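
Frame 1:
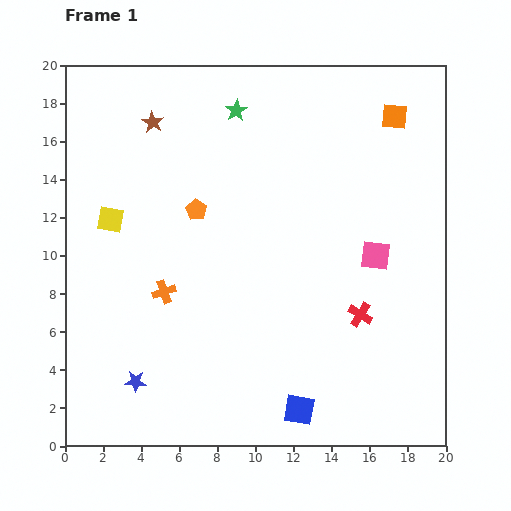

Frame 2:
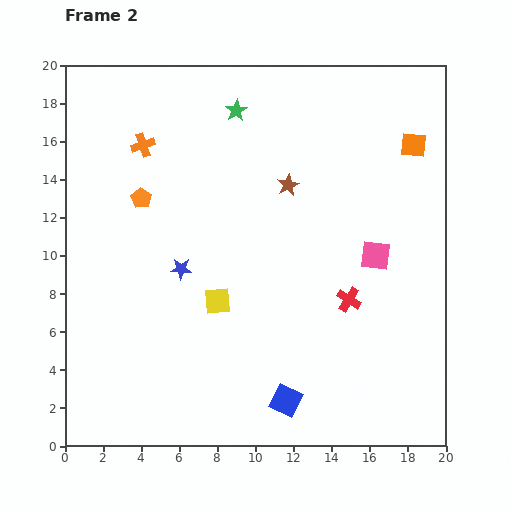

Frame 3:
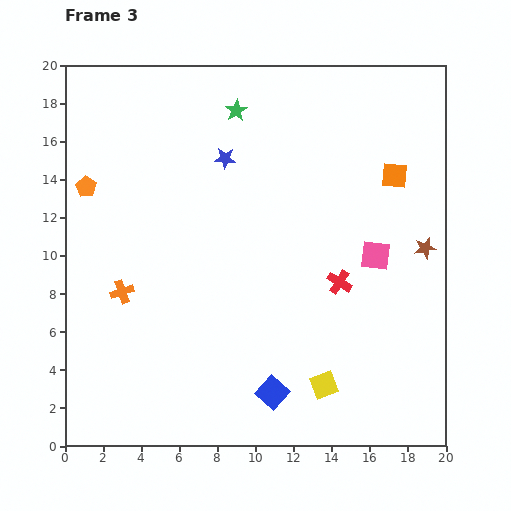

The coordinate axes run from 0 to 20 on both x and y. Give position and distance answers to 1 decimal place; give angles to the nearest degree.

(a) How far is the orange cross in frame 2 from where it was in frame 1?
7.8

The orange cross moved from (5.2, 8.1) to (4.1, 15.8), a distance of √(1.1² + 7.7²) ≈ 7.8.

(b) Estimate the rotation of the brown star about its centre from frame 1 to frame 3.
31° clockwise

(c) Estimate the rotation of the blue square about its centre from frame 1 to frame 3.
32° clockwise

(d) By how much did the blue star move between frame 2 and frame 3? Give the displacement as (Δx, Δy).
(2.3, 5.8)

The blue star was at (6.1, 9.3) in frame 2 and (8.4, 15.1) in frame 3.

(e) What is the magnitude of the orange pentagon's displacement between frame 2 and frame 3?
3.0

The orange pentagon moved from (4.0, 13.0) to (1.1, 13.6), a distance of √(2.9² + 0.6²) ≈ 3.0.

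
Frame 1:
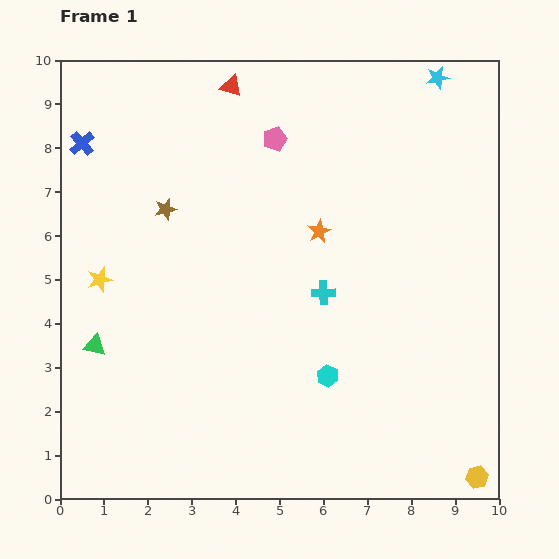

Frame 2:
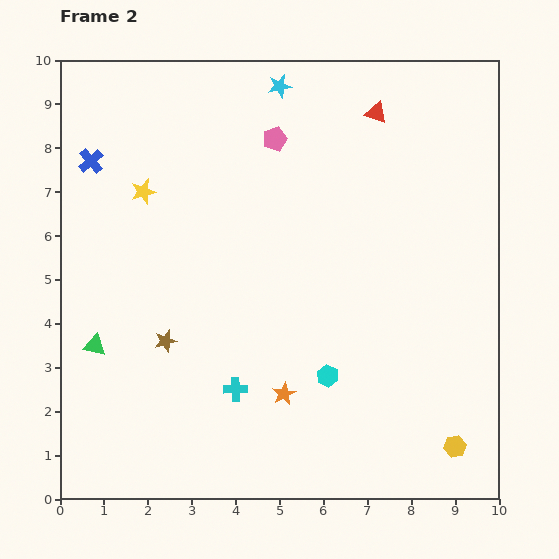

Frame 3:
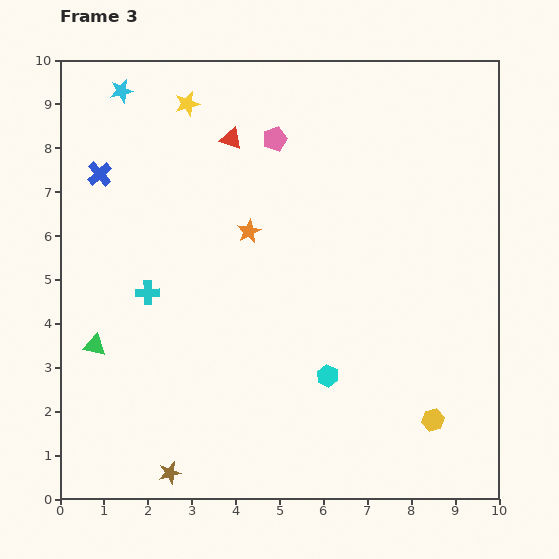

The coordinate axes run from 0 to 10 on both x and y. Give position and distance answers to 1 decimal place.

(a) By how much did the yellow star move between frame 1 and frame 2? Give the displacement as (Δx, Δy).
(1.0, 2.0)

The yellow star was at (0.9, 5.0) in frame 1 and (1.9, 7.0) in frame 2.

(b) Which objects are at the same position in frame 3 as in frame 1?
the green triangle, the pink pentagon, the cyan hexagon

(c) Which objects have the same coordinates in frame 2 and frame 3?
the green triangle, the pink pentagon, the cyan hexagon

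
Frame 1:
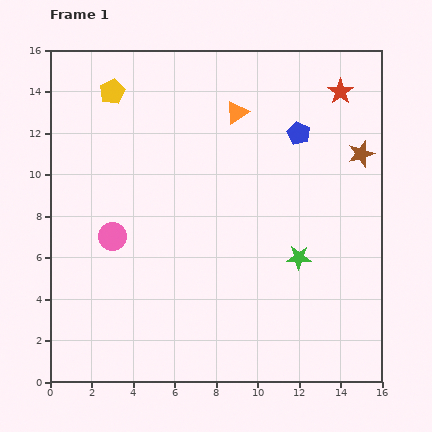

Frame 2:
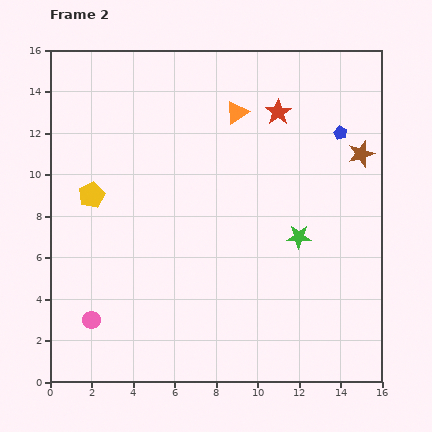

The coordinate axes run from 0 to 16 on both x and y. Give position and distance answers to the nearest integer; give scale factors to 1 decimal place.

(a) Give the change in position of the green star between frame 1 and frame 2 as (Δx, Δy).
(0, 1)

The green star was at (12, 6) in frame 1 and (12, 7) in frame 2.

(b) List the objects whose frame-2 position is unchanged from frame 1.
the orange triangle, the brown star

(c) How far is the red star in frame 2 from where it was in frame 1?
3

The red star moved from (14, 14) to (11, 13), a distance of √(3² + 1²) ≈ 3.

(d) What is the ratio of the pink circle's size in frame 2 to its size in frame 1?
0.6×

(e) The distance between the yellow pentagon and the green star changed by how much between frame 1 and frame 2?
-2

Distance in frame 1: 12. Distance in frame 2: 10.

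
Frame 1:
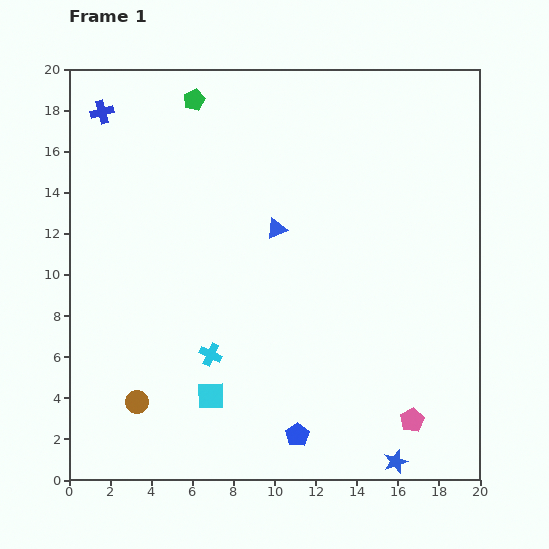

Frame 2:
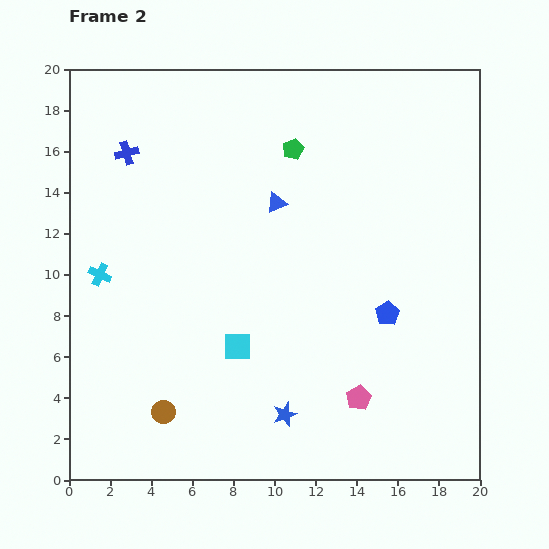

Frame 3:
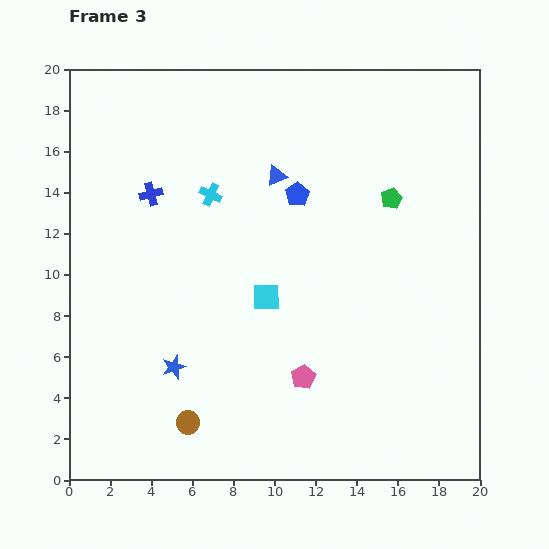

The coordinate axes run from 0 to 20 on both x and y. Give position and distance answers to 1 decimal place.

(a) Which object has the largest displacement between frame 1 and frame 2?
the blue pentagon

(moved 7.4; next 6.7)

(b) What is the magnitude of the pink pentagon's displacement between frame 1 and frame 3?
5.7

The pink pentagon moved from (16.7, 2.9) to (11.4, 5.0), a distance of √(5.3² + 2.1²) ≈ 5.7.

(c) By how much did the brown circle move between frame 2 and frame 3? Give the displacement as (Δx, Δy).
(1.2, -0.5)

The brown circle was at (4.6, 3.3) in frame 2 and (5.8, 2.8) in frame 3.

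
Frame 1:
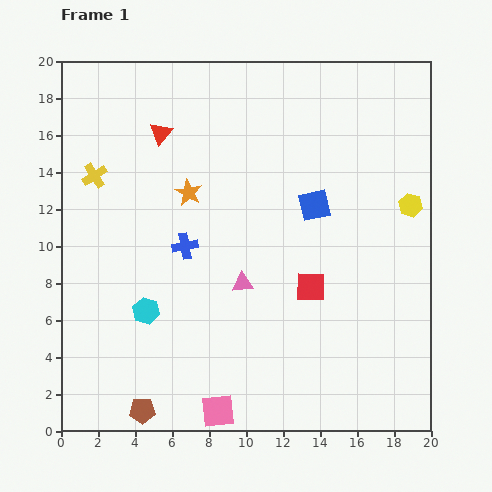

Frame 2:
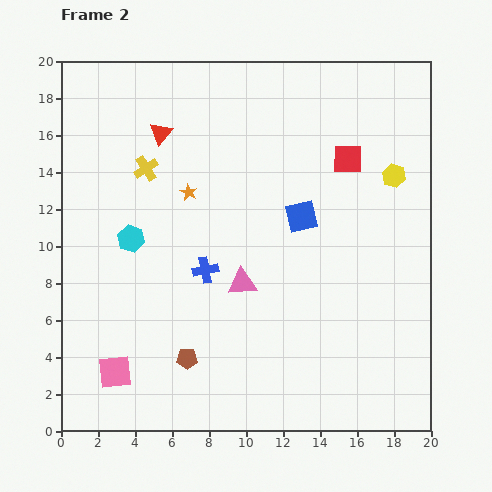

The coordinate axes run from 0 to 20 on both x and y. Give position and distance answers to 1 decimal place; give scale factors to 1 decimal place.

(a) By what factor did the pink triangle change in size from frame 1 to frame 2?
1.4×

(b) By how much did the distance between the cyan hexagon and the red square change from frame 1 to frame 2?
+3.5

Distance in frame 1: 9.0. Distance in frame 2: 12.5.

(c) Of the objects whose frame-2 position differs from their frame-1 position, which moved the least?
the blue square

(moved 0.9)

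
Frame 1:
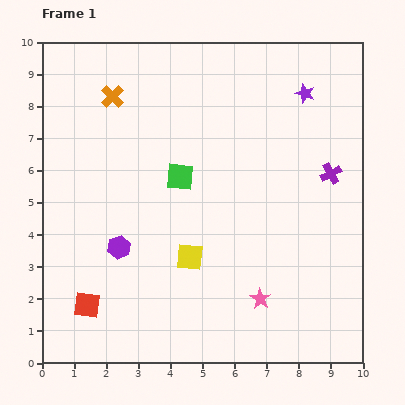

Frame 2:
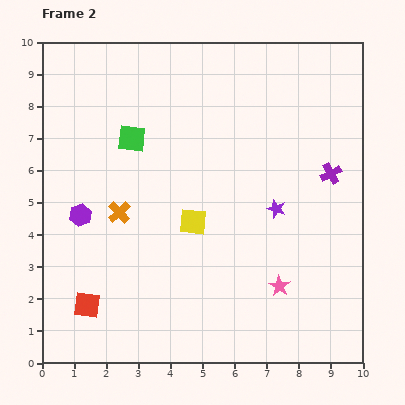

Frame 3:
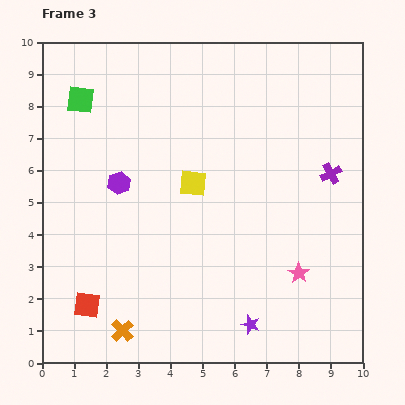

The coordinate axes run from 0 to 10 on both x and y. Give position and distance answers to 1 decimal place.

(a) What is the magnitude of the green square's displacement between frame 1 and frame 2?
1.9

The green square moved from (4.3, 5.8) to (2.8, 7.0), a distance of √(1.5² + 1.2²) ≈ 1.9.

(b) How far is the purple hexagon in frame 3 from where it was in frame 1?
2.0

The purple hexagon moved from (2.4, 3.6) to (2.4, 5.6), a distance of √(0.0² + 2.0²) ≈ 2.0.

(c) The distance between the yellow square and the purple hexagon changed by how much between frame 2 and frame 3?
-1.2

Distance in frame 2: 3.5. Distance in frame 3: 2.3.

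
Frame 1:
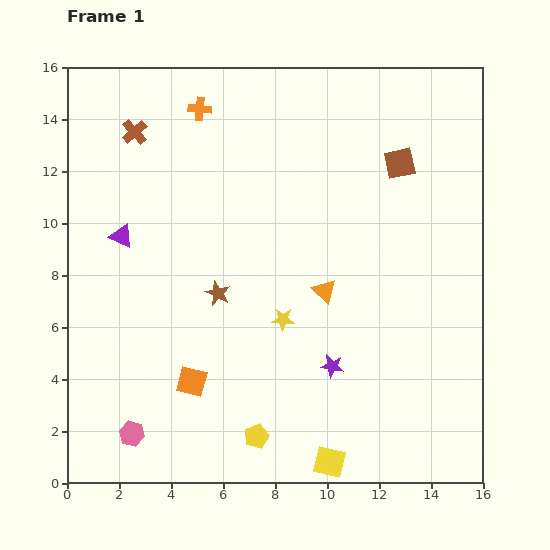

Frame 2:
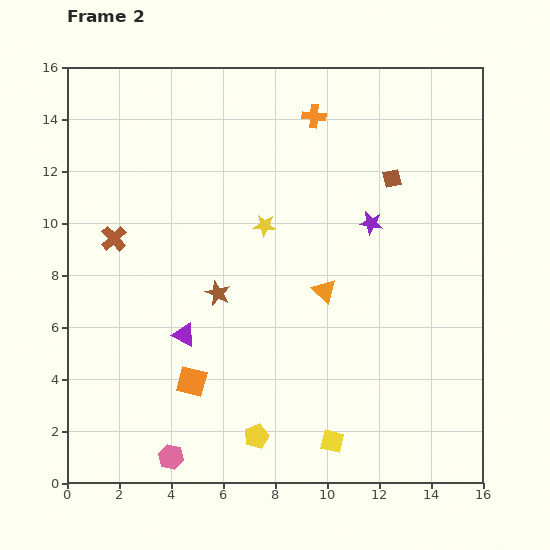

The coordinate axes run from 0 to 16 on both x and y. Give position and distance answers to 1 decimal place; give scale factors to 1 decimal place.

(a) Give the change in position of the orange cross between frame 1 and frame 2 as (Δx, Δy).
(4.4, -0.3)

The orange cross was at (5.1, 14.4) in frame 1 and (9.5, 14.1) in frame 2.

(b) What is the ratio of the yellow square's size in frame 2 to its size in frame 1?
0.7×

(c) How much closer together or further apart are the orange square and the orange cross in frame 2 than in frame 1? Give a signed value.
+0.7

Distance in frame 1: 10.5. Distance in frame 2: 11.2.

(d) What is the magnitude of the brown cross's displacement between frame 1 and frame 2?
4.2

The brown cross moved from (2.6, 13.5) to (1.8, 9.4), a distance of √(0.8² + 4.1²) ≈ 4.2.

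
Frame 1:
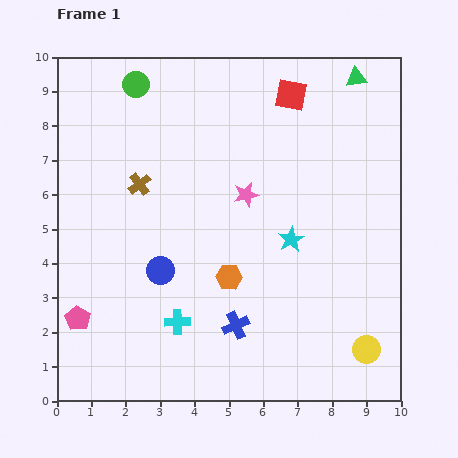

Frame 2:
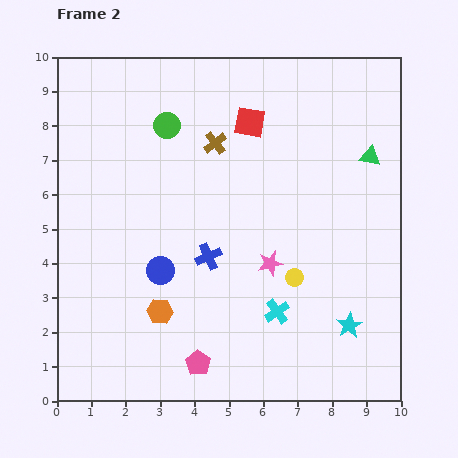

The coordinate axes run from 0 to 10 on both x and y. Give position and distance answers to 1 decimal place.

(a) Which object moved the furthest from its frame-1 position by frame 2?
the pink pentagon

(moved 3.7; next 3.0)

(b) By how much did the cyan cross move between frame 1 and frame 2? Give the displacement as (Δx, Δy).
(2.9, 0.3)

The cyan cross was at (3.5, 2.3) in frame 1 and (6.4, 2.6) in frame 2.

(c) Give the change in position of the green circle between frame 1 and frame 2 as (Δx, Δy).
(0.9, -1.2)

The green circle was at (2.3, 9.2) in frame 1 and (3.2, 8.0) in frame 2.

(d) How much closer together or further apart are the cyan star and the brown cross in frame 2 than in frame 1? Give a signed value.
+1.9

Distance in frame 1: 4.7. Distance in frame 2: 6.6.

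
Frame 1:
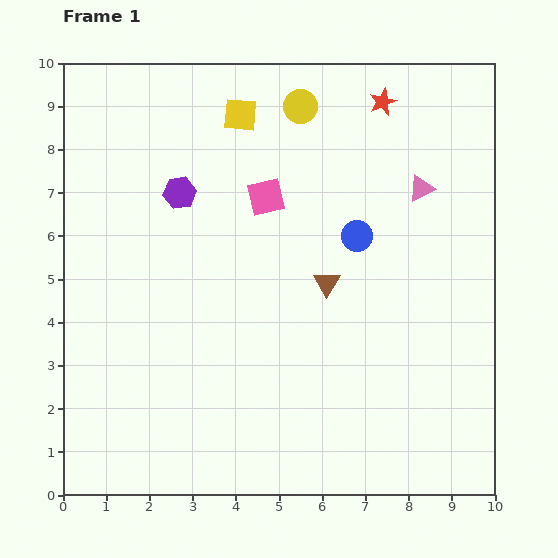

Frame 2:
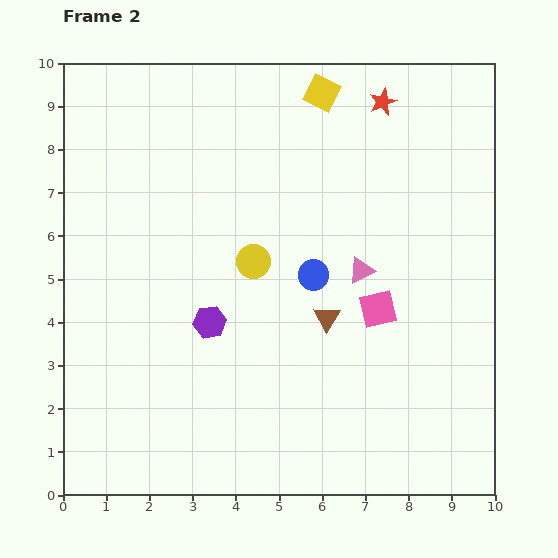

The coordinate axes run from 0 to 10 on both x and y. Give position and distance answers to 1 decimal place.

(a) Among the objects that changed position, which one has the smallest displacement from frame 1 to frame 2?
the brown triangle

(moved 0.8)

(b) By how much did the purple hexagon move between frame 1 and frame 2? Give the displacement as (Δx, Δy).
(0.7, -3.0)

The purple hexagon was at (2.7, 7.0) in frame 1 and (3.4, 4.0) in frame 2.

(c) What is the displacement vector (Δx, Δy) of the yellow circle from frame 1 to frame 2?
(-1.1, -3.6)

The yellow circle was at (5.5, 9.0) in frame 1 and (4.4, 5.4) in frame 2.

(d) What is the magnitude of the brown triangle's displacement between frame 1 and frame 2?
0.8

The brown triangle moved from (6.1, 4.9) to (6.1, 4.1), a distance of √(0.0² + 0.8²) ≈ 0.8.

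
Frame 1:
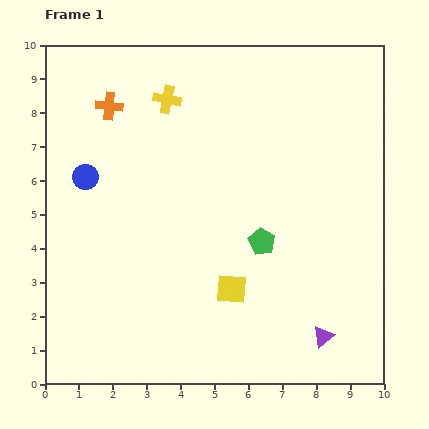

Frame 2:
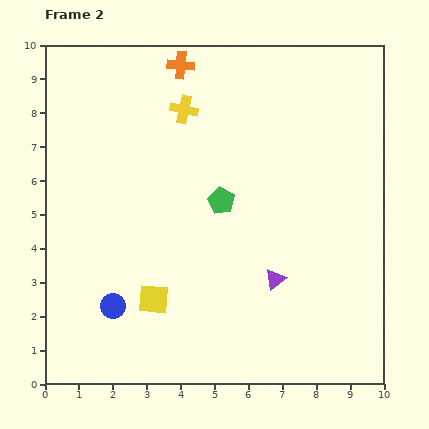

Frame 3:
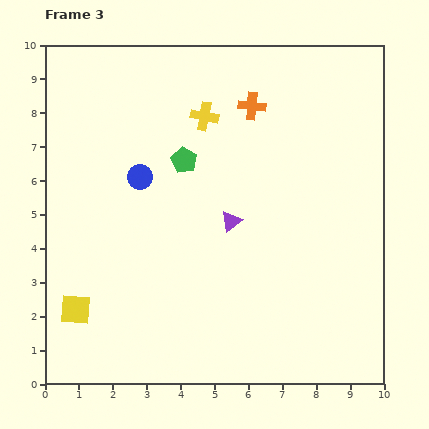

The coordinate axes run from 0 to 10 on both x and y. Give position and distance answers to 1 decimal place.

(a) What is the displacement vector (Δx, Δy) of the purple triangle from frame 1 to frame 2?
(-1.4, 1.7)

The purple triangle was at (8.2, 1.4) in frame 1 and (6.8, 3.1) in frame 2.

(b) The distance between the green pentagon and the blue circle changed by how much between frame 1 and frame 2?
-1.0

Distance in frame 1: 5.5. Distance in frame 2: 4.5.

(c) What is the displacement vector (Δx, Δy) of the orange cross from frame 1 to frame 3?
(4.2, 0.0)

The orange cross was at (1.9, 8.2) in frame 1 and (6.1, 8.2) in frame 3.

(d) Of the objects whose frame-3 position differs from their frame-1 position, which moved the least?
the yellow cross

(moved 1.2)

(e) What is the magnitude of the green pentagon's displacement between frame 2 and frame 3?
1.6

The green pentagon moved from (5.2, 5.4) to (4.1, 6.6), a distance of √(1.1² + 1.2²) ≈ 1.6.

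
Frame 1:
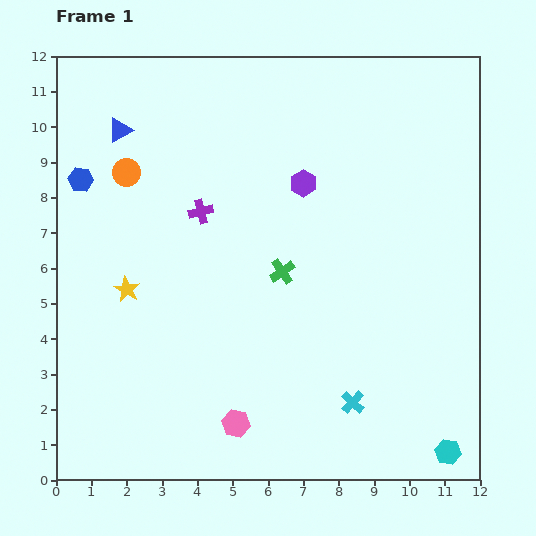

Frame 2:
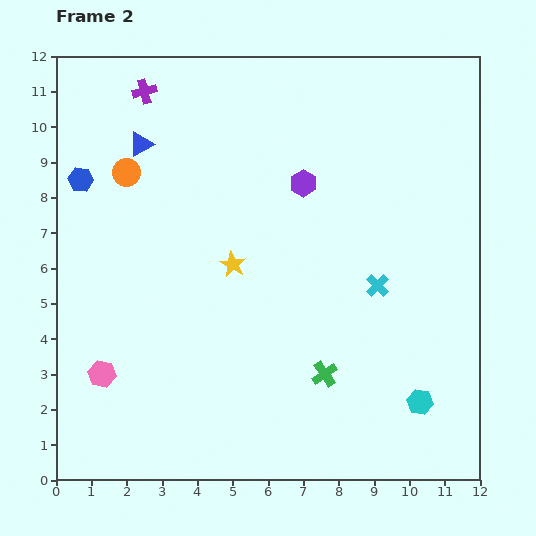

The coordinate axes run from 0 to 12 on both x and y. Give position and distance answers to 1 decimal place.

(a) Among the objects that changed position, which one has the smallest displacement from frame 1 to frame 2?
the blue triangle

(moved 0.7)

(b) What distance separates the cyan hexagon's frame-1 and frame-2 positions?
1.6

The cyan hexagon moved from (11.1, 0.8) to (10.3, 2.2), a distance of √(0.8² + 1.4²) ≈ 1.6.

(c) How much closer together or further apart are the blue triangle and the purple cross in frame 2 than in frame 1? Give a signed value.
-1.8

Distance in frame 1: 3.3. Distance in frame 2: 1.5.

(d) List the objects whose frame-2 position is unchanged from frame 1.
the orange circle, the purple hexagon, the blue hexagon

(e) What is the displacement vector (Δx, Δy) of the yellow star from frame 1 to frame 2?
(3.0, 0.7)

The yellow star was at (2.0, 5.4) in frame 1 and (5.0, 6.1) in frame 2.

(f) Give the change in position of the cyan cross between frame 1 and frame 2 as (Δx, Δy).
(0.7, 3.3)

The cyan cross was at (8.4, 2.2) in frame 1 and (9.1, 5.5) in frame 2.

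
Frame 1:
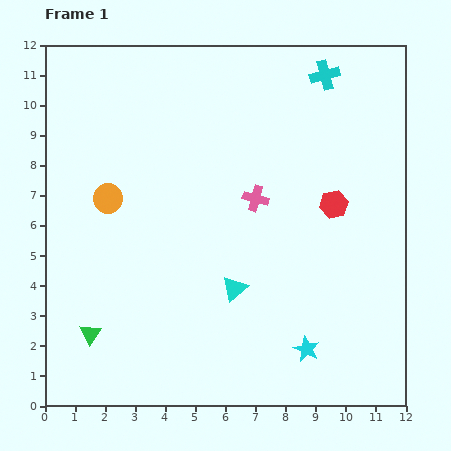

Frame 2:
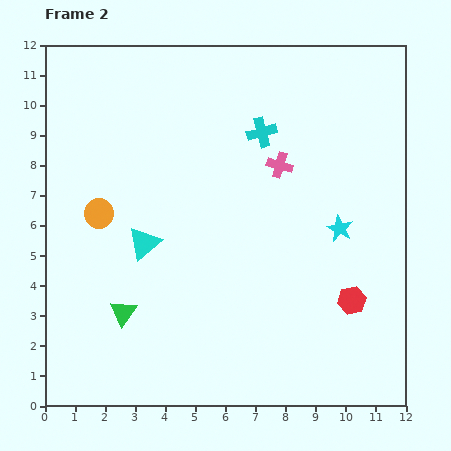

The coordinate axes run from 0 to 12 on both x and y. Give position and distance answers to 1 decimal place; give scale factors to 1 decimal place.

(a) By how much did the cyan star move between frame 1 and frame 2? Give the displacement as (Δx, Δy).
(1.1, 4.0)

The cyan star was at (8.7, 1.9) in frame 1 and (9.8, 5.9) in frame 2.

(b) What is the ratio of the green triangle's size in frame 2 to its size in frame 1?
1.3×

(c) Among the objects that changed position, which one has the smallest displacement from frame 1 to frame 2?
the orange circle

(moved 0.6)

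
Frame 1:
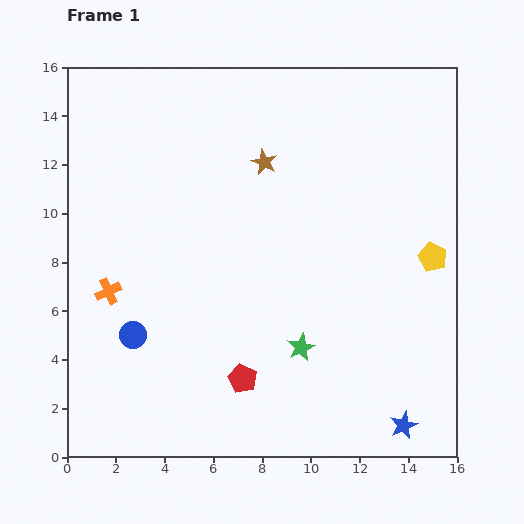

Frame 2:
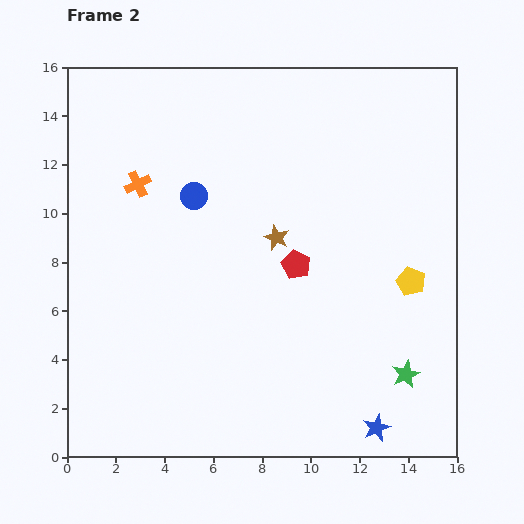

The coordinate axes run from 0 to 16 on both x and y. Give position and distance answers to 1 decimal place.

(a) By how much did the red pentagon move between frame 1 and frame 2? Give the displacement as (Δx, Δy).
(2.2, 4.7)

The red pentagon was at (7.2, 3.2) in frame 1 and (9.4, 7.9) in frame 2.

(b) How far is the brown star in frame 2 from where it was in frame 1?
3.1

The brown star moved from (8.1, 12.1) to (8.6, 9.0), a distance of √(0.5² + 3.1²) ≈ 3.1.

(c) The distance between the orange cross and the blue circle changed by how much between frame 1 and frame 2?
+0.3

Distance in frame 1: 2.1. Distance in frame 2: 2.4.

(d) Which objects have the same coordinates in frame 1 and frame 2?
none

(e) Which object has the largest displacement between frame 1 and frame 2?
the blue circle

(moved 6.2; next 5.2)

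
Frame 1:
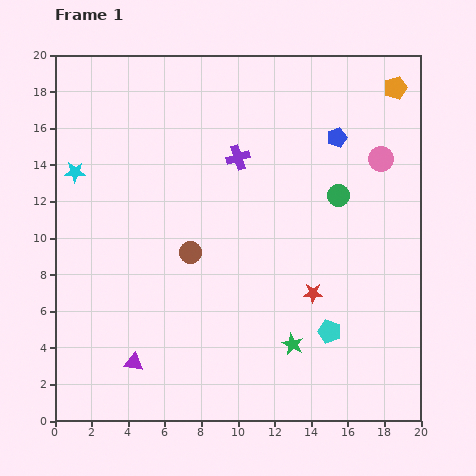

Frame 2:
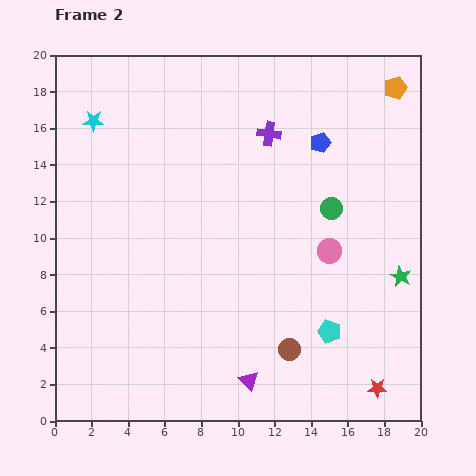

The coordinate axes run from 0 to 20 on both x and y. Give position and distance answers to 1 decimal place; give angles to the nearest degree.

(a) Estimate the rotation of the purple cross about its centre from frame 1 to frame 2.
25° clockwise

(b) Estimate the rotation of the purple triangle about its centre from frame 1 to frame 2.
38° clockwise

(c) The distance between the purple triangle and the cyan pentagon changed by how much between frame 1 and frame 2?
-5.6

Distance in frame 1: 10.8. Distance in frame 2: 5.2.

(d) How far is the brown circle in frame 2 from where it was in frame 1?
7.6

The brown circle moved from (7.4, 9.2) to (12.8, 3.9), a distance of √(5.4² + 5.3²) ≈ 7.6.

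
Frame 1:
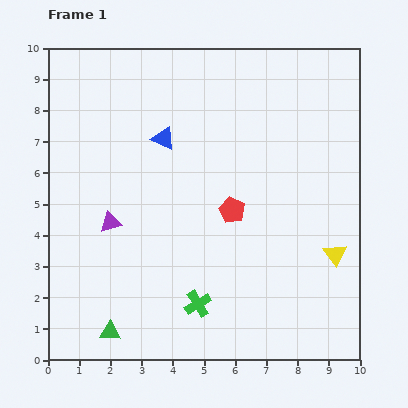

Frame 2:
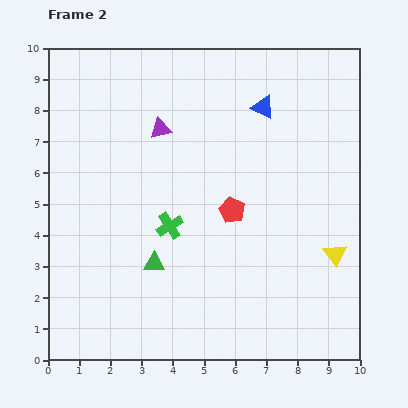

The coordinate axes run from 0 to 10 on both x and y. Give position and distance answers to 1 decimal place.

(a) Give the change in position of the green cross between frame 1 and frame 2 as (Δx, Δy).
(-0.9, 2.5)

The green cross was at (4.8, 1.8) in frame 1 and (3.9, 4.3) in frame 2.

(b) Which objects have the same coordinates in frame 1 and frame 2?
the red pentagon, the yellow triangle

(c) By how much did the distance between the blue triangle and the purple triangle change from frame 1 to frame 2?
+0.2

Distance in frame 1: 3.2. Distance in frame 2: 3.4.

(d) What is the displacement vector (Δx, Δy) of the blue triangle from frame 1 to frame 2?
(3.2, 1.0)

The blue triangle was at (3.7, 7.1) in frame 1 and (6.9, 8.1) in frame 2.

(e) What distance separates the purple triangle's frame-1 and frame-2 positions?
3.4

The purple triangle moved from (2.0, 4.4) to (3.6, 7.4), a distance of √(1.6² + 3.0²) ≈ 3.4.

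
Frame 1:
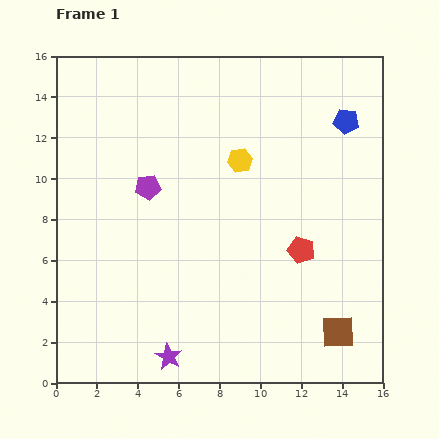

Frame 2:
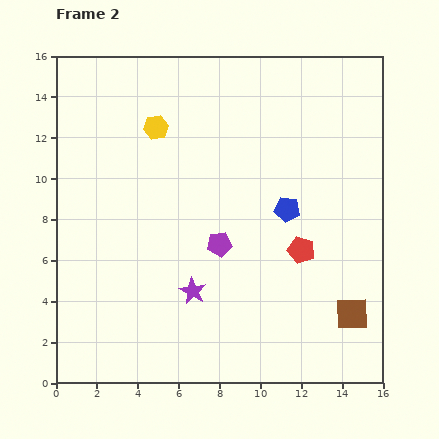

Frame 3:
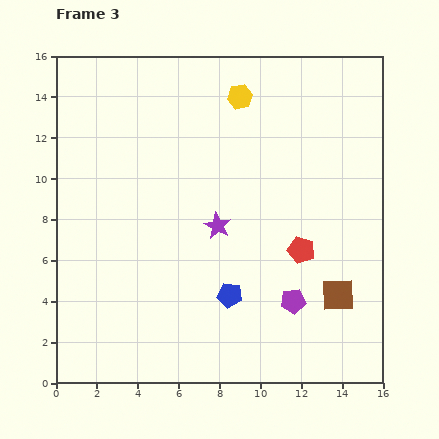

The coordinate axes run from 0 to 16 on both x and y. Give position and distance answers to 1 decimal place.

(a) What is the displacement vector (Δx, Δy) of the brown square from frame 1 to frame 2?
(0.7, 0.9)

The brown square was at (13.8, 2.5) in frame 1 and (14.5, 3.4) in frame 2.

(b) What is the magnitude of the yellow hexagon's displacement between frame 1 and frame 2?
4.4

The yellow hexagon moved from (9.0, 10.9) to (4.9, 12.5), a distance of √(4.1² + 1.6²) ≈ 4.4.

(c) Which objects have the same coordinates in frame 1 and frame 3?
the red pentagon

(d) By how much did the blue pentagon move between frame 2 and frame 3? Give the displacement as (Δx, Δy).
(-2.8, -4.2)

The blue pentagon was at (11.3, 8.5) in frame 2 and (8.5, 4.3) in frame 3.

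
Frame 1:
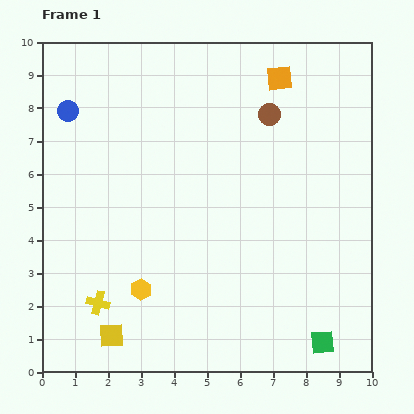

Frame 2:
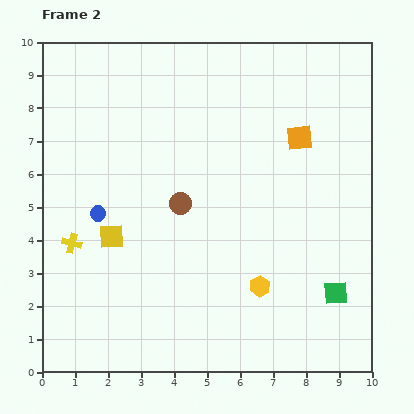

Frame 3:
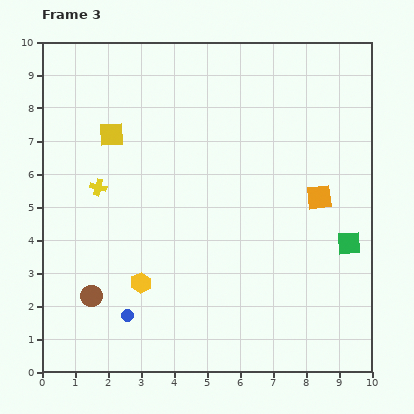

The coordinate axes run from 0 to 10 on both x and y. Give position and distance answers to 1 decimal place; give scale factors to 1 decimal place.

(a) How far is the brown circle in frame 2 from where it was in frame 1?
3.8

The brown circle moved from (6.9, 7.8) to (4.2, 5.1), a distance of √(2.7² + 2.7²) ≈ 3.8.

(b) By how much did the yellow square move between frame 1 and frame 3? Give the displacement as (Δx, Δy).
(0.0, 6.1)

The yellow square was at (2.1, 1.1) in frame 1 and (2.1, 7.2) in frame 3.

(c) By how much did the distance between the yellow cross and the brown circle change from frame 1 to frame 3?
-4.4

Distance in frame 1: 7.7. Distance in frame 3: 3.3.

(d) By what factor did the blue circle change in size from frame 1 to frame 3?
0.6×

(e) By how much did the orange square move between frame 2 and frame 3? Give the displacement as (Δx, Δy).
(0.6, -1.8)

The orange square was at (7.8, 7.1) in frame 2 and (8.4, 5.3) in frame 3.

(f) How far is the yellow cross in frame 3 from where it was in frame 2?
1.9

The yellow cross moved from (0.9, 3.9) to (1.7, 5.6), a distance of √(0.8² + 1.7²) ≈ 1.9.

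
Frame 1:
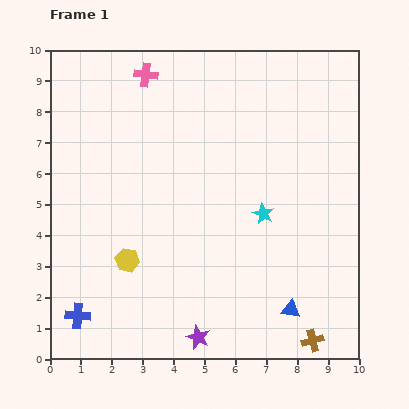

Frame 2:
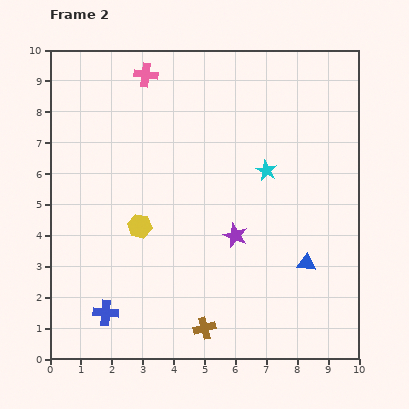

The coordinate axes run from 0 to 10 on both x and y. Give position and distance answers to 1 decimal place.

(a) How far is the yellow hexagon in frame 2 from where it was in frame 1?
1.2

The yellow hexagon moved from (2.5, 3.2) to (2.9, 4.3), a distance of √(0.4² + 1.1²) ≈ 1.2.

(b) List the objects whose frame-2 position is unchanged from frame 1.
the pink cross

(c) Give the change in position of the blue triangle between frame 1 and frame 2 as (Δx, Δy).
(0.5, 1.5)

The blue triangle was at (7.8, 1.6) in frame 1 and (8.3, 3.1) in frame 2.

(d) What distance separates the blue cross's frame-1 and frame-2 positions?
0.9

The blue cross moved from (0.9, 1.4) to (1.8, 1.5), a distance of √(0.9² + 0.1²) ≈ 0.9.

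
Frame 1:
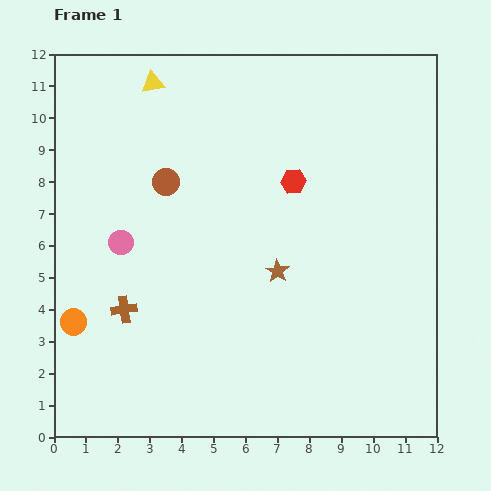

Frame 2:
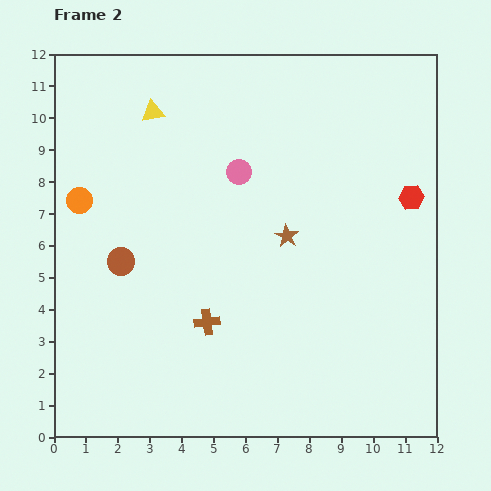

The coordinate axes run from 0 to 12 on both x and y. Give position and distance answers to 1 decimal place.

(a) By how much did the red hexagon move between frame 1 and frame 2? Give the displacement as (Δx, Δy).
(3.7, -0.5)

The red hexagon was at (7.5, 8.0) in frame 1 and (11.2, 7.5) in frame 2.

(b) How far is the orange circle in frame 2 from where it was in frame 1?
3.8

The orange circle moved from (0.6, 3.6) to (0.8, 7.4), a distance of √(0.2² + 3.8²) ≈ 3.8.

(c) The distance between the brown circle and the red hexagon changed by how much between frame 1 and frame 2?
+5.3

Distance in frame 1: 4.0. Distance in frame 2: 9.3.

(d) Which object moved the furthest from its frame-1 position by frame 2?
the pink circle

(moved 4.3; next 3.8)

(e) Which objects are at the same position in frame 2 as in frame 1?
none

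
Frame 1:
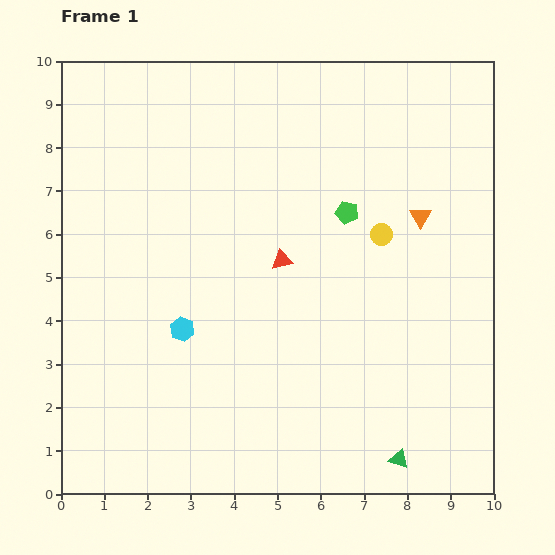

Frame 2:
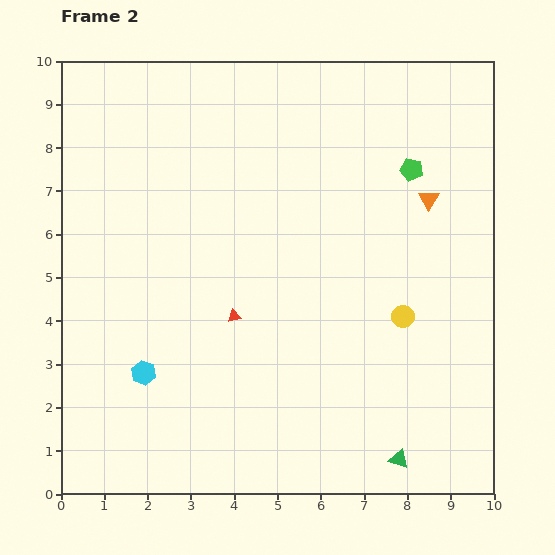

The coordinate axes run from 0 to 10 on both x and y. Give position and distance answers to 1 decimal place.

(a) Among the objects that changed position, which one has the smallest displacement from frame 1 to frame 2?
the orange triangle

(moved 0.4)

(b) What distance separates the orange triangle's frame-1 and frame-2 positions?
0.4

The orange triangle moved from (8.3, 6.4) to (8.5, 6.8), a distance of √(0.2² + 0.4²) ≈ 0.4.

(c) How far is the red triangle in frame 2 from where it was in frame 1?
1.7

The red triangle moved from (5.1, 5.4) to (4.0, 4.1), a distance of √(1.1² + 1.3²) ≈ 1.7.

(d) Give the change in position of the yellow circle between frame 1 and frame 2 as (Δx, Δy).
(0.5, -1.9)

The yellow circle was at (7.4, 6.0) in frame 1 and (7.9, 4.1) in frame 2.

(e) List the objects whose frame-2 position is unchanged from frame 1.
the green triangle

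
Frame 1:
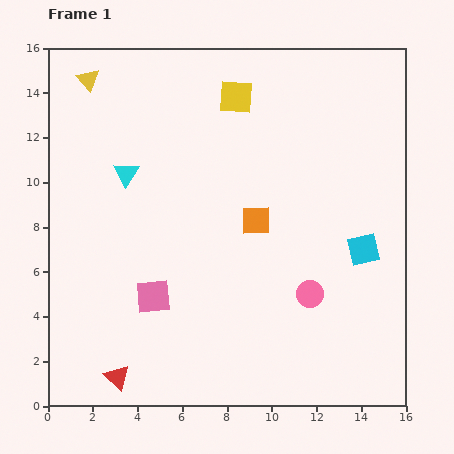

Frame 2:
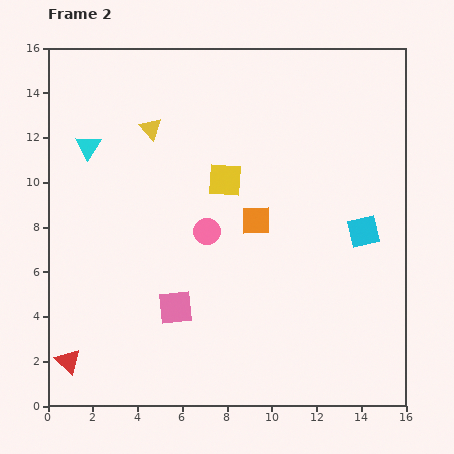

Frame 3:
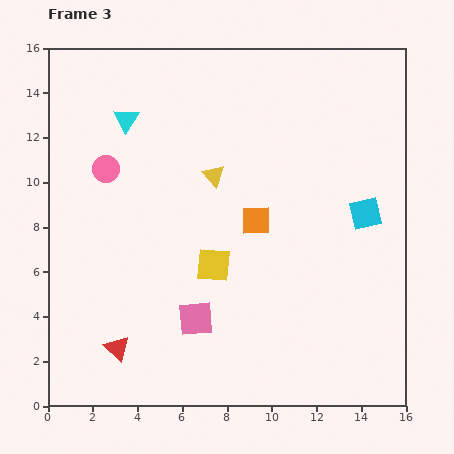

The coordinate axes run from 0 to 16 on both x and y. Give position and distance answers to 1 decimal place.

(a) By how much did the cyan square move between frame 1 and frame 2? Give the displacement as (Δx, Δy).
(0.0, 0.8)

The cyan square was at (14.1, 7.0) in frame 1 and (14.1, 7.8) in frame 2.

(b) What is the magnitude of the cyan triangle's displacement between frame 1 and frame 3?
2.4

The cyan triangle moved from (3.5, 10.4) to (3.5, 12.8), a distance of √(0.0² + 2.4²) ≈ 2.4.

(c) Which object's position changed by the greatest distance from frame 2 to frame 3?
the pink circle

(moved 5.3; next 3.8)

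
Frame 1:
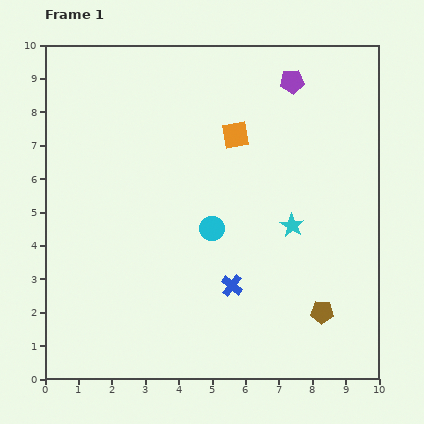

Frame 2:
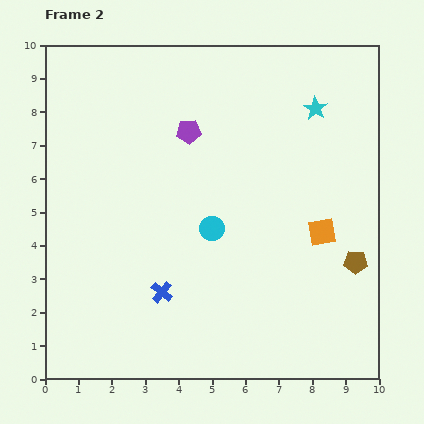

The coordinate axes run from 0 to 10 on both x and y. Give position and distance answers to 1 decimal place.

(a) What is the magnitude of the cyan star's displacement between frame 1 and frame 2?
3.6

The cyan star moved from (7.4, 4.6) to (8.1, 8.1), a distance of √(0.7² + 3.5²) ≈ 3.6.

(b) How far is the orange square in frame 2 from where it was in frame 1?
3.9

The orange square moved from (5.7, 7.3) to (8.3, 4.4), a distance of √(2.6² + 2.9²) ≈ 3.9.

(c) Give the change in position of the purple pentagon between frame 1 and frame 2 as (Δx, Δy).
(-3.1, -1.5)

The purple pentagon was at (7.4, 8.9) in frame 1 and (4.3, 7.4) in frame 2.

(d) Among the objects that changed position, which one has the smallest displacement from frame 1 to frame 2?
the brown pentagon

(moved 1.8)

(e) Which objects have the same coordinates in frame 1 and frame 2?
the cyan circle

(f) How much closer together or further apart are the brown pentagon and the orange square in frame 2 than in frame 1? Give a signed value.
-4.6

Distance in frame 1: 5.9. Distance in frame 2: 1.3.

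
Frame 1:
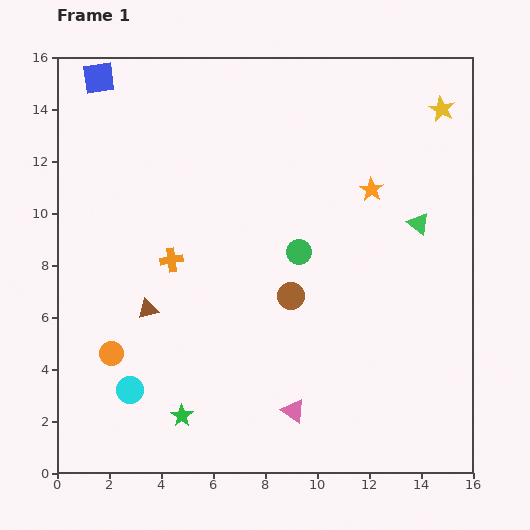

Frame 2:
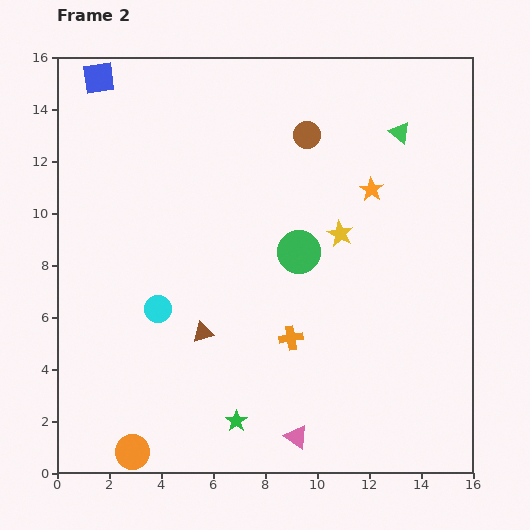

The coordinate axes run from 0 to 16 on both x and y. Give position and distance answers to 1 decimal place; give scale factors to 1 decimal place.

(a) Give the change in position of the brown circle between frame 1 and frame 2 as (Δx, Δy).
(0.6, 6.2)

The brown circle was at (9.0, 6.8) in frame 1 and (9.6, 13.0) in frame 2.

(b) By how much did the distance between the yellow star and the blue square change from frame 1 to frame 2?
-2.2

Distance in frame 1: 13.3. Distance in frame 2: 11.1.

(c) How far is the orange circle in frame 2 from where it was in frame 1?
3.9

The orange circle moved from (2.1, 4.6) to (2.9, 0.8), a distance of √(0.8² + 3.8²) ≈ 3.9.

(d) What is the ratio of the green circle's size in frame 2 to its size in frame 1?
1.7×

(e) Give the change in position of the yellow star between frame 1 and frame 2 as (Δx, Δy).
(-3.9, -4.8)

The yellow star was at (14.8, 14.0) in frame 1 and (10.9, 9.2) in frame 2.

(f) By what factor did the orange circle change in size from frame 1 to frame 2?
1.5×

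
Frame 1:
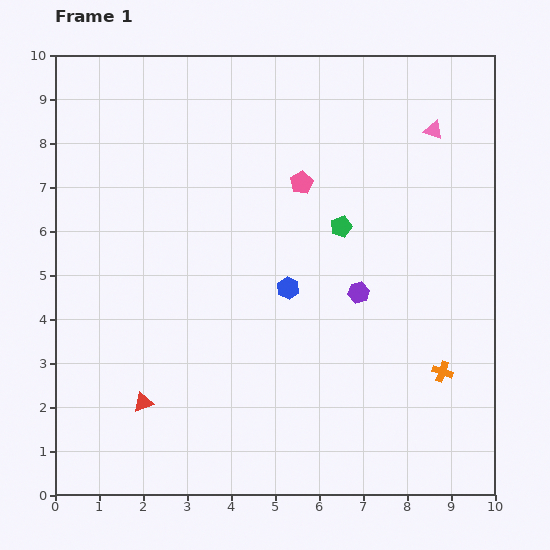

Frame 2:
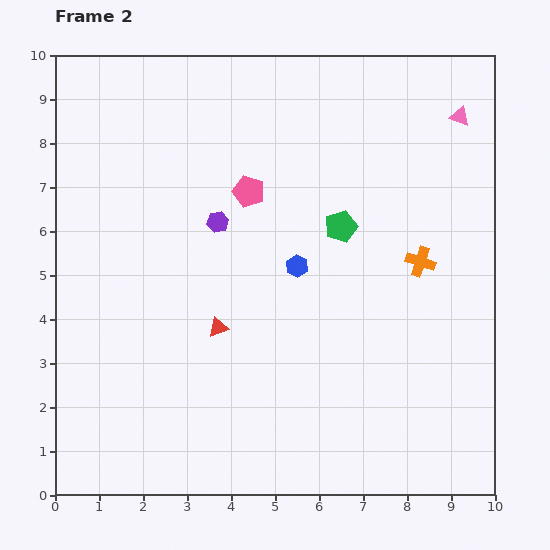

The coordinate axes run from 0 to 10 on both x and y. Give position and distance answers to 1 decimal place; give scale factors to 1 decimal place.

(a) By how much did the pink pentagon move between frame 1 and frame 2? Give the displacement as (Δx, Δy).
(-1.2, -0.2)

The pink pentagon was at (5.6, 7.1) in frame 1 and (4.4, 6.9) in frame 2.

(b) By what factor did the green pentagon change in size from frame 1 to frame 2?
1.5×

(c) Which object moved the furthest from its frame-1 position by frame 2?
the purple hexagon

(moved 3.6; next 2.5)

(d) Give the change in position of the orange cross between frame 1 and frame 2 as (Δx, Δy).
(-0.5, 2.5)

The orange cross was at (8.8, 2.8) in frame 1 and (8.3, 5.3) in frame 2.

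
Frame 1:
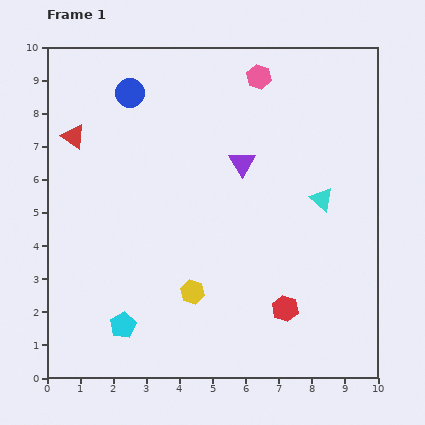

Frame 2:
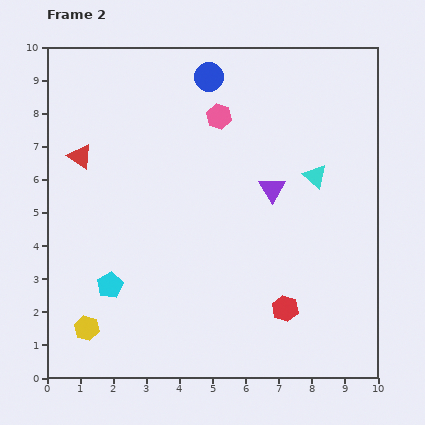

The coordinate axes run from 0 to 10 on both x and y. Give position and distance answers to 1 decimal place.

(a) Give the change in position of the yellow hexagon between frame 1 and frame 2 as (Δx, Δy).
(-3.2, -1.1)

The yellow hexagon was at (4.4, 2.6) in frame 1 and (1.2, 1.5) in frame 2.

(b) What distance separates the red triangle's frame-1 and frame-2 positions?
0.6

The red triangle moved from (0.8, 7.3) to (1.0, 6.7), a distance of √(0.2² + 0.6²) ≈ 0.6.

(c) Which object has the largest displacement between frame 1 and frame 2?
the yellow hexagon

(moved 3.4; next 2.5)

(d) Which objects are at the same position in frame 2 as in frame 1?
the red hexagon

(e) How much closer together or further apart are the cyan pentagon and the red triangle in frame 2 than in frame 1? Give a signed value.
-1.9

Distance in frame 1: 5.9. Distance in frame 2: 4.0.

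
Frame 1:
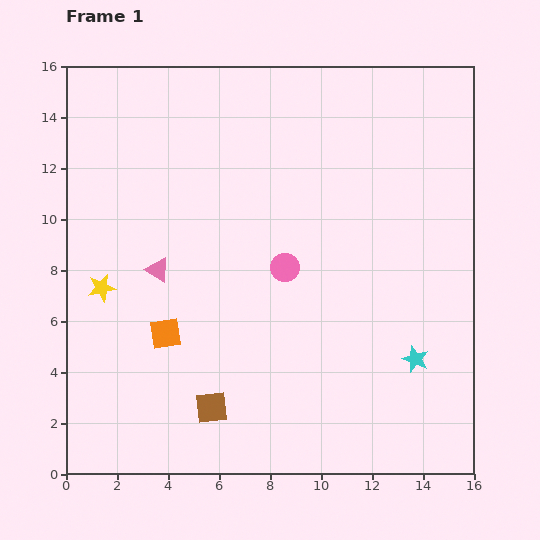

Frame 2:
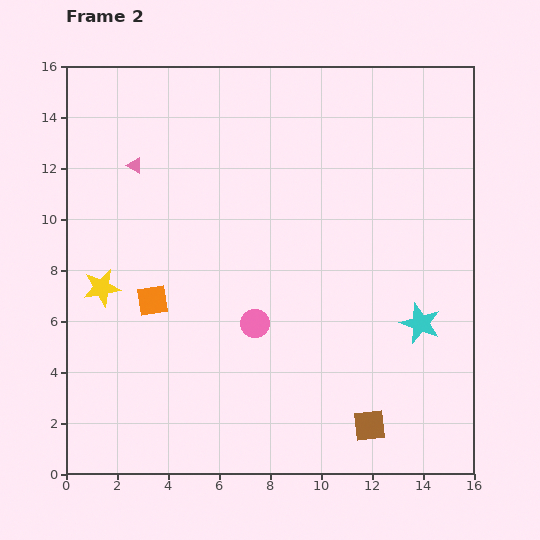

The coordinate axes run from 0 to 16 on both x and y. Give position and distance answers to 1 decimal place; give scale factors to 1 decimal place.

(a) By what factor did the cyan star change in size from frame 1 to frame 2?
1.5×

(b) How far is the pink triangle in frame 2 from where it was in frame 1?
4.2

The pink triangle moved from (3.6, 8.0) to (2.7, 12.1), a distance of √(0.9² + 4.1²) ≈ 4.2.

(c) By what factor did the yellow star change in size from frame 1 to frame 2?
1.4×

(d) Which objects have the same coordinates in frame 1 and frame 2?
the yellow star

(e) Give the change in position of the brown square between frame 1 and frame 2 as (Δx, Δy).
(6.2, -0.7)

The brown square was at (5.7, 2.6) in frame 1 and (11.9, 1.9) in frame 2.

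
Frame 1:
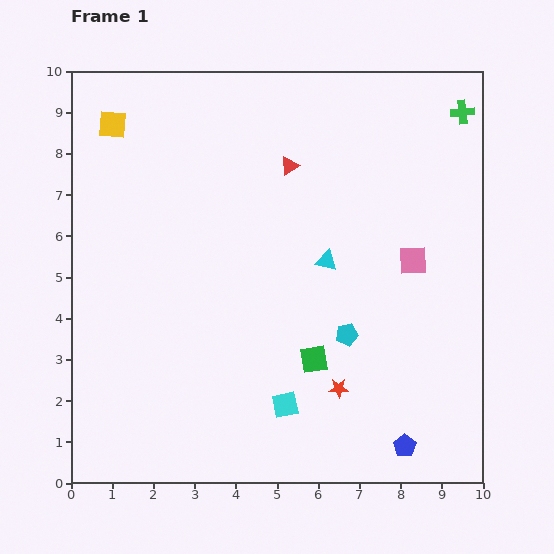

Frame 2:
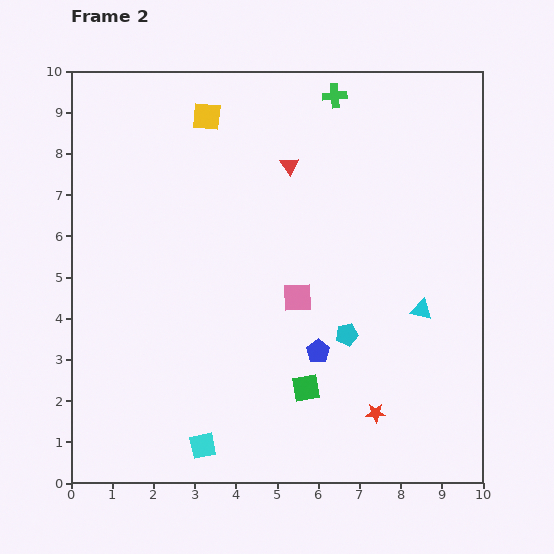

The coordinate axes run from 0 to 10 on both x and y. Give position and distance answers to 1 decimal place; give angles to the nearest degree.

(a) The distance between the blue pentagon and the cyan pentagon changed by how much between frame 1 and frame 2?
-2.2

Distance in frame 1: 3.0. Distance in frame 2: 0.8.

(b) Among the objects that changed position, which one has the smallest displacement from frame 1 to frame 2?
the green square

(moved 0.7)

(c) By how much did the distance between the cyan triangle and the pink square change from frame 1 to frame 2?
+0.9

Distance in frame 1: 2.1. Distance in frame 2: 3.0.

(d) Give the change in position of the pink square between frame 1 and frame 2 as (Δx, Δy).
(-2.8, -0.9)

The pink square was at (8.3, 5.4) in frame 1 and (5.5, 4.5) in frame 2.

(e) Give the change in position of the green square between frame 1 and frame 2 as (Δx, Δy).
(-0.2, -0.7)

The green square was at (5.9, 3.0) in frame 1 and (5.7, 2.3) in frame 2.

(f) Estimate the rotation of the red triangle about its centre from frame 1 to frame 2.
32° counter-clockwise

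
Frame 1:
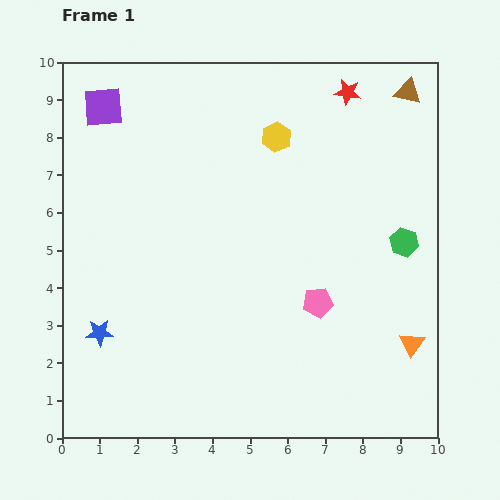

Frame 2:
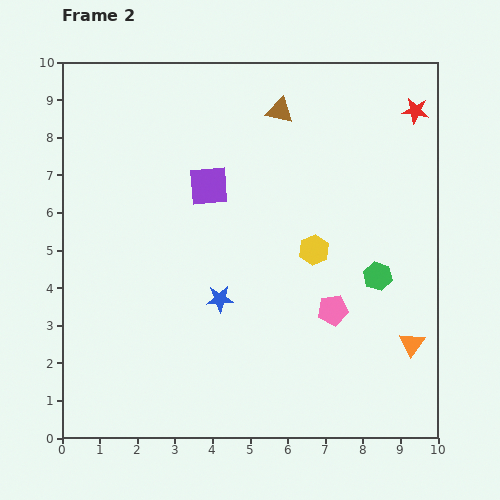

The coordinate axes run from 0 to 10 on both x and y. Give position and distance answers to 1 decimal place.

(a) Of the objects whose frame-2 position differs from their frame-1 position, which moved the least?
the pink pentagon

(moved 0.4)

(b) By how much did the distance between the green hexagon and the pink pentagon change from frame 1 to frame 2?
-1.3

Distance in frame 1: 2.8. Distance in frame 2: 1.5.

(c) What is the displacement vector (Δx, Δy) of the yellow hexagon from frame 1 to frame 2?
(1.0, -3.0)

The yellow hexagon was at (5.7, 8.0) in frame 1 and (6.7, 5.0) in frame 2.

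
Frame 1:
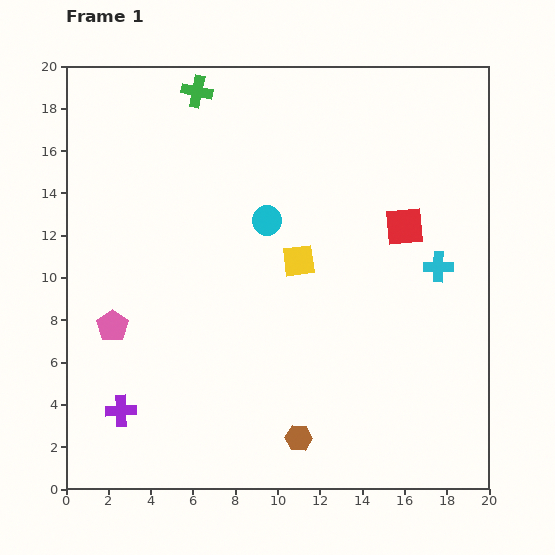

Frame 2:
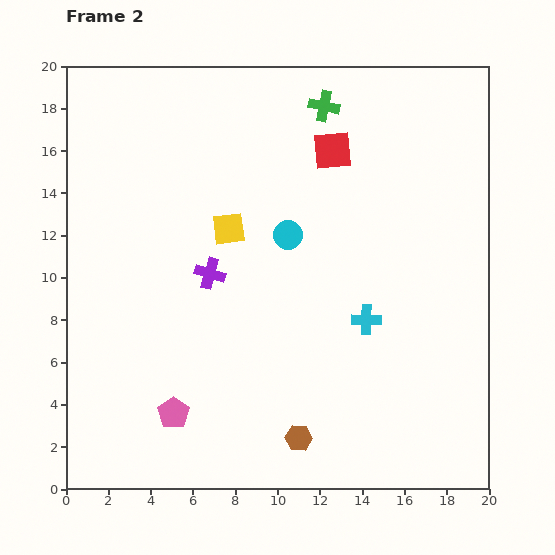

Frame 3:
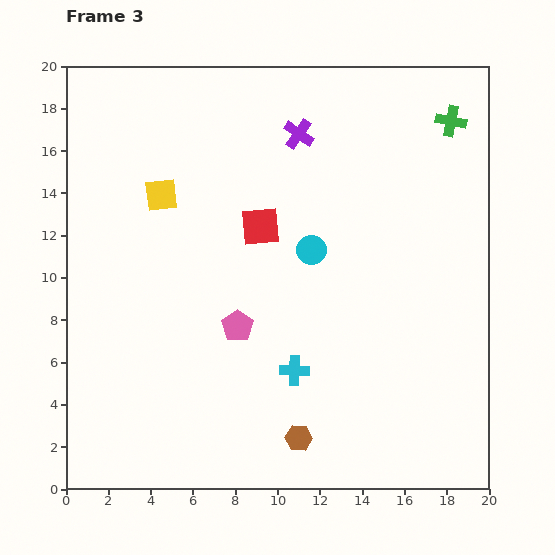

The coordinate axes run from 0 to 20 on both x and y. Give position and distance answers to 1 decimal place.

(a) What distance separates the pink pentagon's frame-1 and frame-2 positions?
5.0

The pink pentagon moved from (2.2, 7.7) to (5.1, 3.6), a distance of √(2.9² + 4.1²) ≈ 5.0.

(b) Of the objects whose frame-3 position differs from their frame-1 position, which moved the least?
the cyan circle

(moved 2.5)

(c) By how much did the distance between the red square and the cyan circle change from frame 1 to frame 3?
-3.9

Distance in frame 1: 6.5. Distance in frame 3: 2.6.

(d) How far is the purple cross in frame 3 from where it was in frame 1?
15.6

The purple cross moved from (2.6, 3.7) to (11.0, 16.8), a distance of √(8.4² + 13.1²) ≈ 15.6.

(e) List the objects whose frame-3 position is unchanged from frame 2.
the brown hexagon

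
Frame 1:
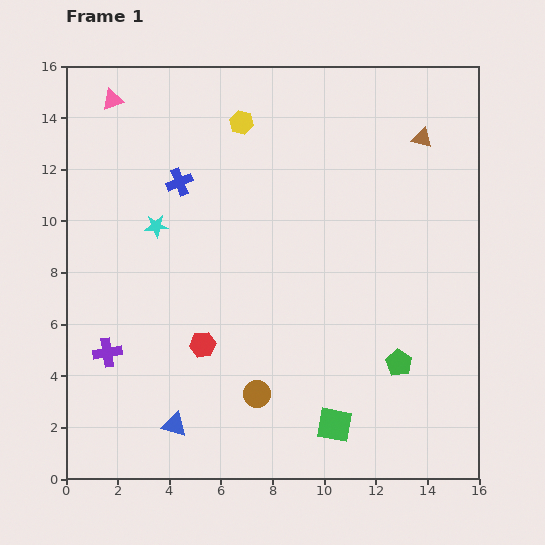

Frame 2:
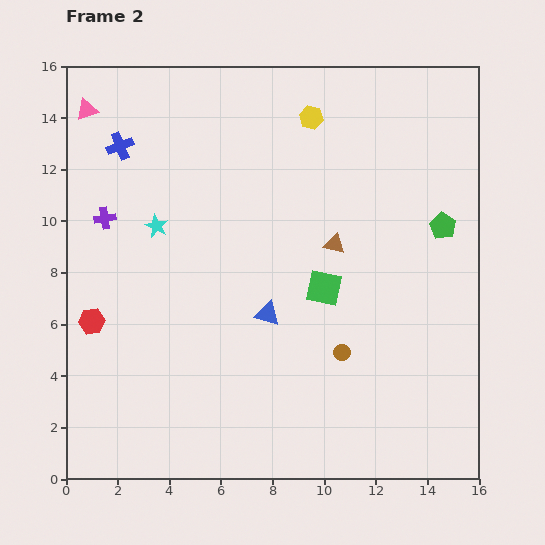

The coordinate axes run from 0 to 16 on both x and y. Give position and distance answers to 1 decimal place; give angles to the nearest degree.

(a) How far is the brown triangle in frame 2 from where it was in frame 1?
5.3

The brown triangle moved from (13.8, 13.2) to (10.4, 9.1), a distance of √(3.4² + 4.1²) ≈ 5.3.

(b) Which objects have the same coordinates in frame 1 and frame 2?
the cyan star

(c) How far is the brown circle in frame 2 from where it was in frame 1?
3.7

The brown circle moved from (7.4, 3.3) to (10.7, 4.9), a distance of √(3.3² + 1.6²) ≈ 3.7.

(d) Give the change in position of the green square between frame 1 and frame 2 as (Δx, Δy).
(-0.4, 5.3)

The green square was at (10.4, 2.1) in frame 1 and (10.0, 7.4) in frame 2.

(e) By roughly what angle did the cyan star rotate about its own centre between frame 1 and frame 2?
30° clockwise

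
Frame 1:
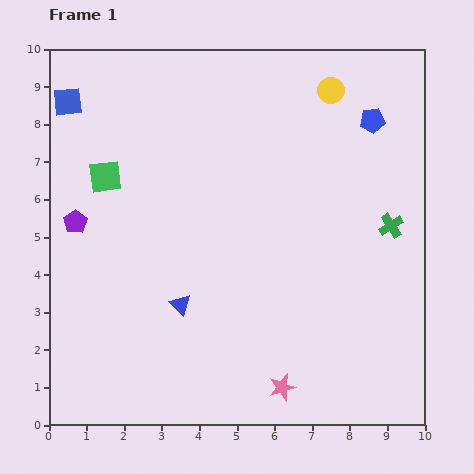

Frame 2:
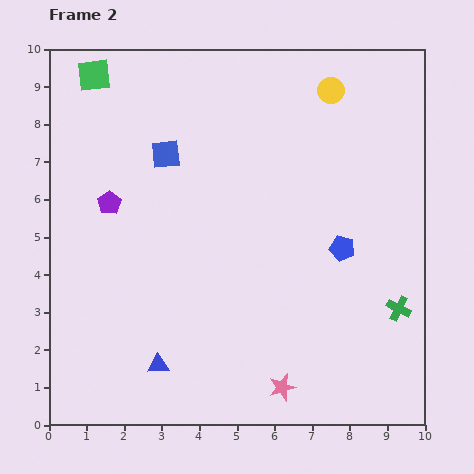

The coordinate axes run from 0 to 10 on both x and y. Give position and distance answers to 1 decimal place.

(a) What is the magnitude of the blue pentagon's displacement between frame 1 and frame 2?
3.5

The blue pentagon moved from (8.6, 8.1) to (7.8, 4.7), a distance of √(0.8² + 3.4²) ≈ 3.5.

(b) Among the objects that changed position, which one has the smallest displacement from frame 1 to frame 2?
the purple pentagon

(moved 1.0)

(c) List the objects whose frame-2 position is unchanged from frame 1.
the pink star, the yellow circle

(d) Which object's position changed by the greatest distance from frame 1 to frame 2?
the blue pentagon

(moved 3.5; next 3.0)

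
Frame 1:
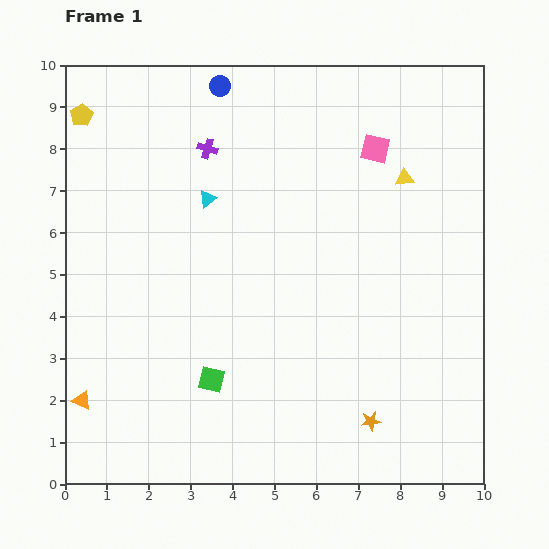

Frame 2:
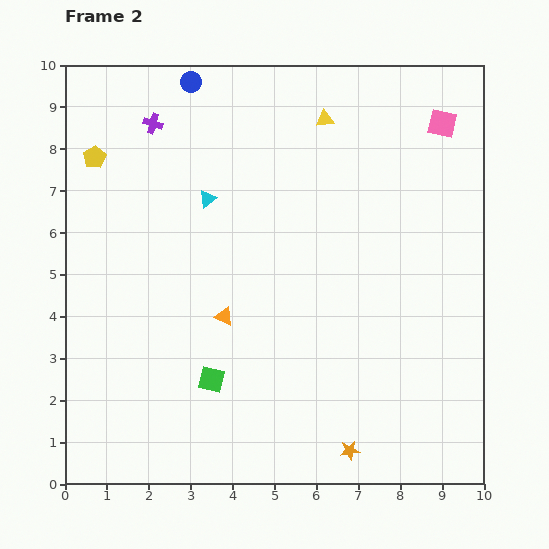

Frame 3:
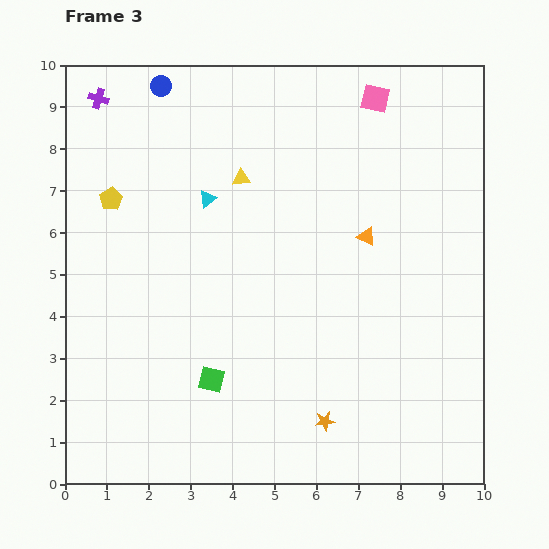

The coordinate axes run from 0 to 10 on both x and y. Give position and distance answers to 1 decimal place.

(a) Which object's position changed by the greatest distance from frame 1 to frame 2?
the orange triangle

(moved 3.9; next 2.4)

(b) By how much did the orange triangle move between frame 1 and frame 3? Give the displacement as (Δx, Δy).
(6.8, 3.9)

The orange triangle was at (0.4, 2.0) in frame 1 and (7.2, 5.9) in frame 3.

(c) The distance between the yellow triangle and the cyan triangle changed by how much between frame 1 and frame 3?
-3.8

Distance in frame 1: 4.7. Distance in frame 3: 0.9.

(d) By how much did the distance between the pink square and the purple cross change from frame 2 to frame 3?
-0.3

Distance in frame 2: 6.9. Distance in frame 3: 6.6.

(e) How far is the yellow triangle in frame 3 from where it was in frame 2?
2.4

The yellow triangle moved from (6.2, 8.7) to (4.2, 7.3), a distance of √(2.0² + 1.4²) ≈ 2.4.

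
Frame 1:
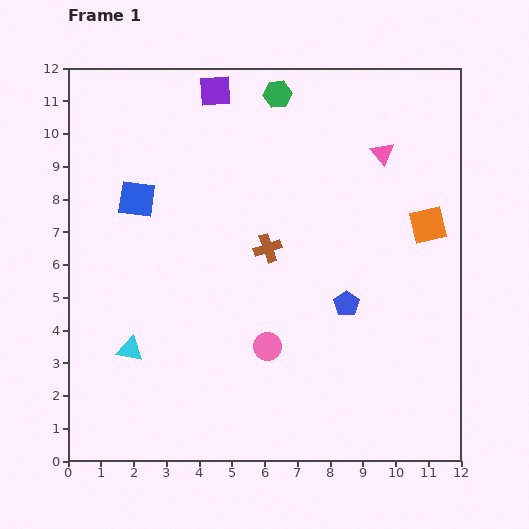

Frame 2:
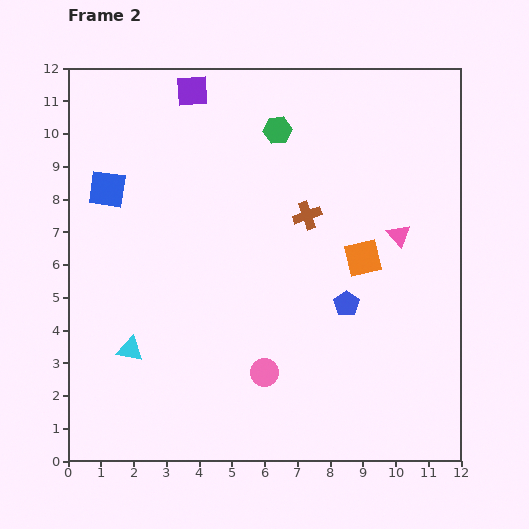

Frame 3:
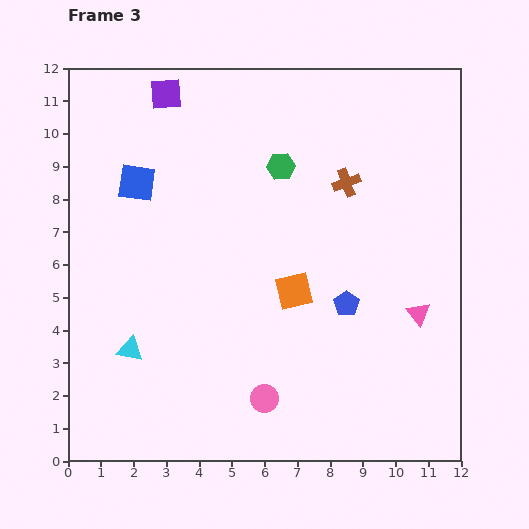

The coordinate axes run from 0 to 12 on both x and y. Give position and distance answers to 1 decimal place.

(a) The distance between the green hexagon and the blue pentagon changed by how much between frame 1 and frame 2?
-1.0

Distance in frame 1: 6.7. Distance in frame 2: 5.7.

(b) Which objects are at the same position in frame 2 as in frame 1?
the blue pentagon, the cyan triangle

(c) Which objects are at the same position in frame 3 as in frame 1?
the blue pentagon, the cyan triangle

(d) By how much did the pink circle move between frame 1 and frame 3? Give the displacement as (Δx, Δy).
(-0.1, -1.6)

The pink circle was at (6.1, 3.5) in frame 1 and (6.0, 1.9) in frame 3.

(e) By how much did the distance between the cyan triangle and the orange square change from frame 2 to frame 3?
-2.3

Distance in frame 2: 7.6. Distance in frame 3: 5.3.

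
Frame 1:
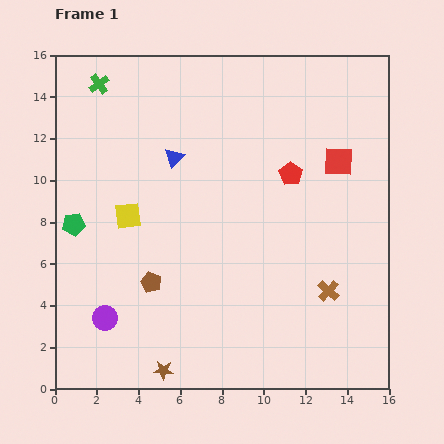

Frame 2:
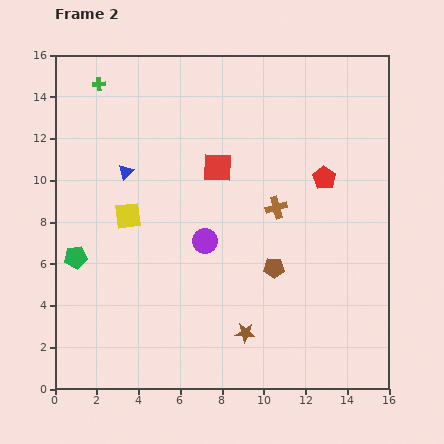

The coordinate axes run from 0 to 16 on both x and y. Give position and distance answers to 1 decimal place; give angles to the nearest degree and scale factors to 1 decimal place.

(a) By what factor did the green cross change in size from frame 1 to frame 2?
0.6×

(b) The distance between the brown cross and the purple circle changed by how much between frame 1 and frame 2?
-7.0

Distance in frame 1: 10.8. Distance in frame 2: 3.8.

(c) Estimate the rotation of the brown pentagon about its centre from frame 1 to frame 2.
21° counter-clockwise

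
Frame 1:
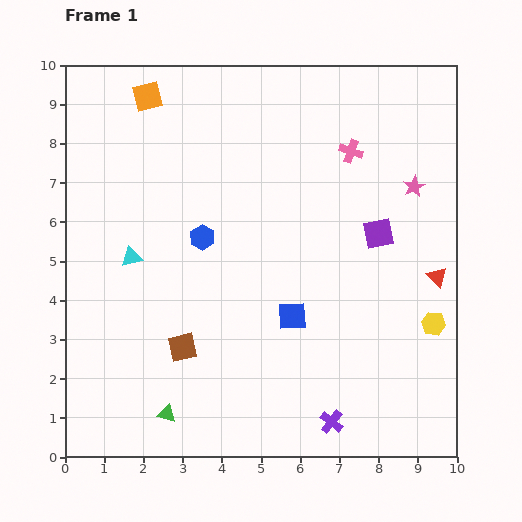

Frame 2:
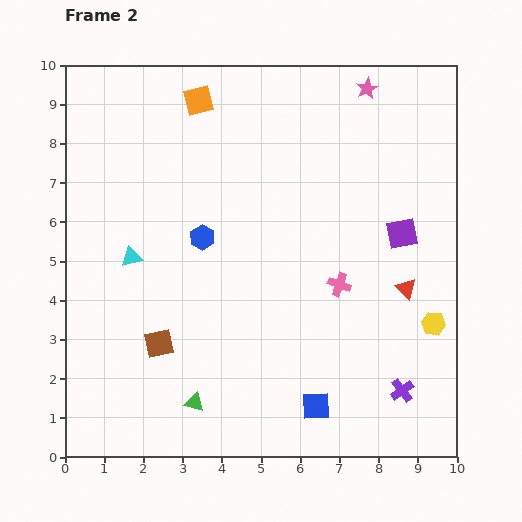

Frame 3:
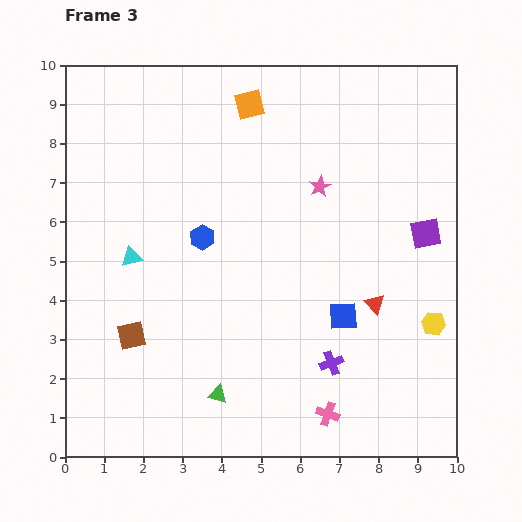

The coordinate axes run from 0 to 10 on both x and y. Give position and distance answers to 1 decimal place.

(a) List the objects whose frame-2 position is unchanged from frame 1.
the yellow hexagon, the cyan triangle, the blue hexagon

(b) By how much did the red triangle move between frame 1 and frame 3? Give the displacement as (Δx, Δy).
(-1.6, -0.7)

The red triangle was at (9.5, 4.6) in frame 1 and (7.9, 3.9) in frame 3.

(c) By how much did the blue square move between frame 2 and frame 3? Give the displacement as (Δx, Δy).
(0.7, 2.3)

The blue square was at (6.4, 1.3) in frame 2 and (7.1, 3.6) in frame 3.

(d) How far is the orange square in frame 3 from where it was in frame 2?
1.3

The orange square moved from (3.4, 9.1) to (4.7, 9.0), a distance of √(1.3² + 0.1²) ≈ 1.3.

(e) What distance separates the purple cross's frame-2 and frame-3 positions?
1.9

The purple cross moved from (8.6, 1.7) to (6.8, 2.4), a distance of √(1.8² + 0.7²) ≈ 1.9.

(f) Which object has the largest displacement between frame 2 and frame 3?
the pink cross

(moved 3.3; next 2.8)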